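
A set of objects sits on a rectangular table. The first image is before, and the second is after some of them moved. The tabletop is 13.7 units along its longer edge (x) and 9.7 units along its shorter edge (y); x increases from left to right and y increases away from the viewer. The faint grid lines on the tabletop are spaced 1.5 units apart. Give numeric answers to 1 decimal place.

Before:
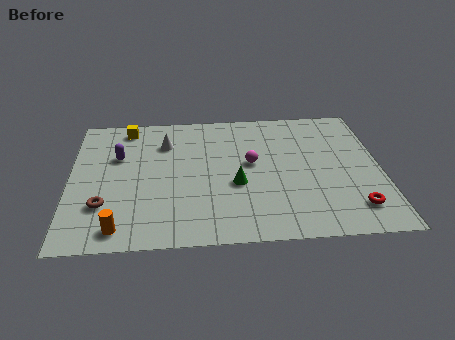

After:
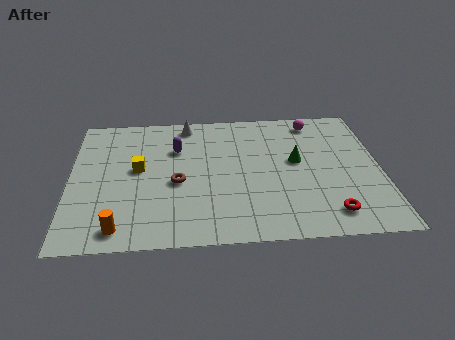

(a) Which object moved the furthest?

the magenta sphere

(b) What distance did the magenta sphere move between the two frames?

4.2

From (8.0, 5.4) to (10.9, 8.4), the magenta sphere covered √(2.9² + 3.0²) ≈ 4.2 units.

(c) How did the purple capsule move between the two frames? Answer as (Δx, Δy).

(2.6, 0.4)

From the two frames, the purple capsule sits at roughly (2.1, 6.3) before and (4.7, 6.7) after.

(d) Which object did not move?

the orange cylinder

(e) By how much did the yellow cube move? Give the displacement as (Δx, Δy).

(0.5, -3.2)

The yellow cube was at about (2.5, 8.5) and moved to about (3.0, 5.3).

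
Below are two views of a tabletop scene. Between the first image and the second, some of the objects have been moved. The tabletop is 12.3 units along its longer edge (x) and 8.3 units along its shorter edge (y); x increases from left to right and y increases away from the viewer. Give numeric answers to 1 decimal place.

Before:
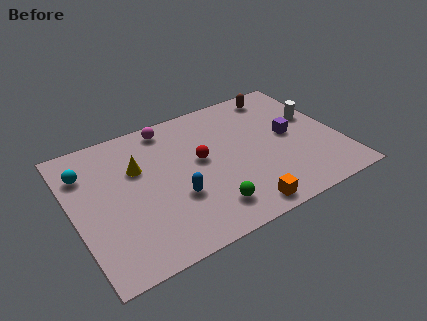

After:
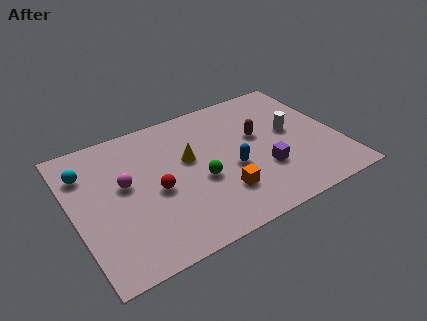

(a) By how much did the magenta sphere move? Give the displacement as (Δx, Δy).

(-2.4, -2.6)

The magenta sphere started near (4.8, 7.3) and ended near (2.4, 4.7).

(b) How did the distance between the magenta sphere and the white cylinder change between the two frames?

+0.8

Before: roughly 7.0 units apart; after: 7.8. That's 0.8 units further apart.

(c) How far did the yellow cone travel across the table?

2.4

From (3.1, 5.4) to (5.4, 4.9), the yellow cone covered √(2.3² + 0.5²) ≈ 2.4 units.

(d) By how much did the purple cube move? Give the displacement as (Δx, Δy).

(-1.5, -1.6)

The purple cube was at about (10.1, 4.3) and moved to about (8.6, 2.7).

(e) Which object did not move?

the cyan sphere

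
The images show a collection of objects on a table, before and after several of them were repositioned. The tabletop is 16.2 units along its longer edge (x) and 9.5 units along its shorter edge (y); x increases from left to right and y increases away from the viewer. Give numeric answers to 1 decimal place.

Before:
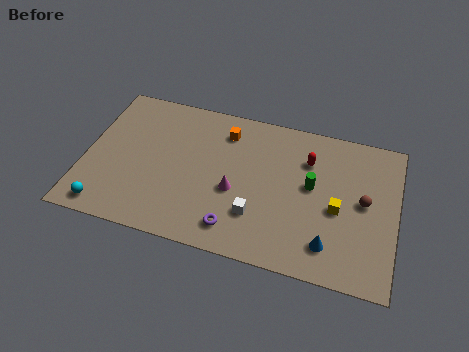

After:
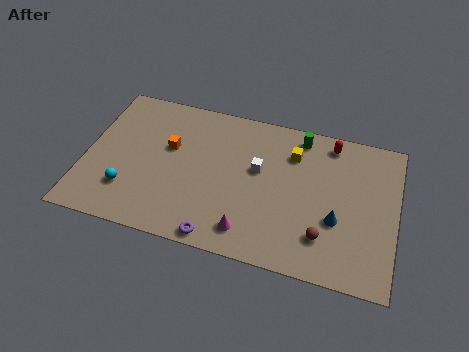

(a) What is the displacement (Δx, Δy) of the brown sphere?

(-1.9, -2.7)

The brown sphere started near (14.5, 5.0) and ended near (12.6, 2.3).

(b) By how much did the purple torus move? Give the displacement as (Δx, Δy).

(-0.8, -0.8)

From the two frames, the purple torus sits at roughly (8.1, 1.6) before and (7.3, 0.8) after.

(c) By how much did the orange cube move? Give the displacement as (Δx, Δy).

(-2.8, -1.8)

The orange cube started near (7.1, 7.6) and ended near (4.3, 5.8).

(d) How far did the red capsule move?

1.8

The red capsule was near (11.5, 6.9) before and (12.6, 8.3) after, so it travelled √(1.1² + 1.4²) ≈ 1.8 units.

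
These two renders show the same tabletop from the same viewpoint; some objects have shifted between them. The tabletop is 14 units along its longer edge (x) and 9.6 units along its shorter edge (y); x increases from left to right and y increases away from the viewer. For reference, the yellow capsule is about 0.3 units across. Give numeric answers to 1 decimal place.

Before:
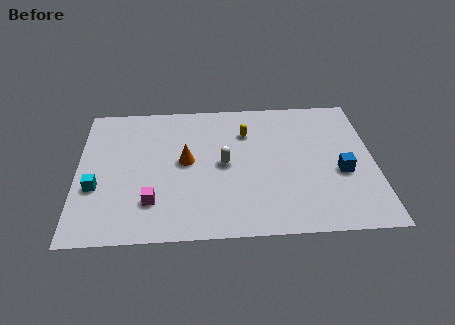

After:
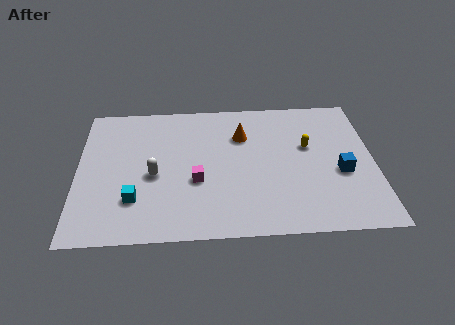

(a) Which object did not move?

the blue cube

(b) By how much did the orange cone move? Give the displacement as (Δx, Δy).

(2.7, 1.7)

From the two frames, the orange cone sits at roughly (5.1, 5.1) before and (7.8, 6.8) after.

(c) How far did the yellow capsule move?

3.1

The yellow capsule moved from about (8.0, 7.0) to (10.9, 5.8), a distance of √(2.9² + 1.2²) ≈ 3.1.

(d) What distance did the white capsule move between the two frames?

3.4

The white capsule moved from about (6.9, 4.8) to (3.6, 4.2), a distance of √(3.3² + 0.6²) ≈ 3.4.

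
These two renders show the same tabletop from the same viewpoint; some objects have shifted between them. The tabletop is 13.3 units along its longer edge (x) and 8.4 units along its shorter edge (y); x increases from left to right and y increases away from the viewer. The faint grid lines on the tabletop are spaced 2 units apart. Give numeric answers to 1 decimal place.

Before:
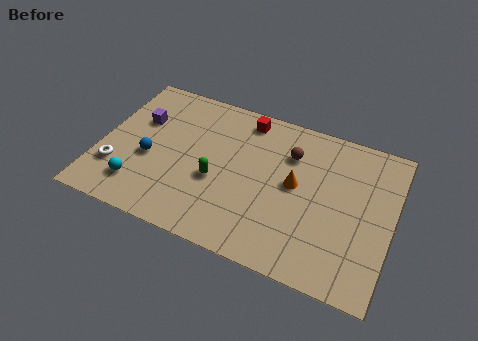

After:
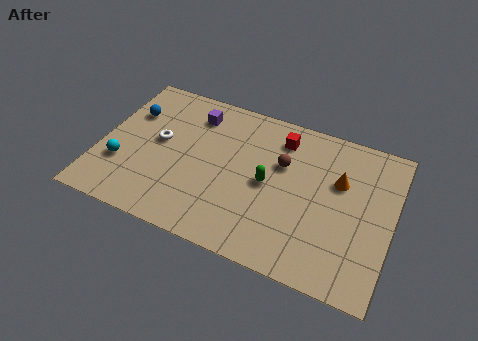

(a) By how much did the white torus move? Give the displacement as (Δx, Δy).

(1.7, 2.2)

The white torus was at about (0.9, 2.4) and moved to about (2.6, 4.6).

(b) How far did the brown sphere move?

0.8

The brown sphere moved from about (8.5, 6.1) to (8.2, 5.4), a distance of √(0.3² + 0.7²) ≈ 0.8.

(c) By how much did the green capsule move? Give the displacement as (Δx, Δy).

(2.3, 0.7)

From the two frames, the green capsule sits at roughly (5.4, 3.4) before and (7.7, 4.1) after.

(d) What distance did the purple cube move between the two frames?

2.7

The purple cube moved from about (1.6, 5.5) to (4.0, 6.7), a distance of √(2.4² + 1.2²) ≈ 2.7.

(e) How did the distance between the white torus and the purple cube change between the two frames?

-0.7

Before: roughly 3.2 units apart; after: 2.5. That's 0.7 units closer together.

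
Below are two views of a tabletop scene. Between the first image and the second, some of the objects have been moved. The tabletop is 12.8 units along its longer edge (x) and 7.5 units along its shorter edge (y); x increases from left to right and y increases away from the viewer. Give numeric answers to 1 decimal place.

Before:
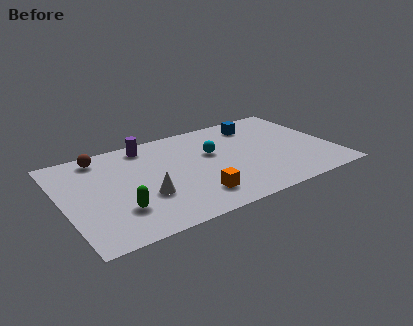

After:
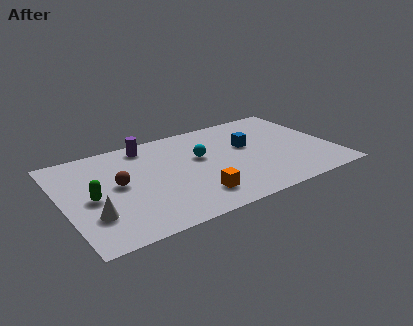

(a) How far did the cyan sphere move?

0.6

The cyan sphere moved from about (7.2, 4.6) to (6.6, 4.5), a distance of √(0.6² + 0.1²) ≈ 0.6.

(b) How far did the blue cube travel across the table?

1.7

The blue cube moved from about (9.6, 6.1) to (8.9, 4.5), a distance of √(0.7² + 1.6²) ≈ 1.7.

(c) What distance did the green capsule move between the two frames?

1.8

The green capsule was near (2.4, 2.1) before and (1.3, 3.5) after, so it travelled √(1.1² + 1.4²) ≈ 1.8 units.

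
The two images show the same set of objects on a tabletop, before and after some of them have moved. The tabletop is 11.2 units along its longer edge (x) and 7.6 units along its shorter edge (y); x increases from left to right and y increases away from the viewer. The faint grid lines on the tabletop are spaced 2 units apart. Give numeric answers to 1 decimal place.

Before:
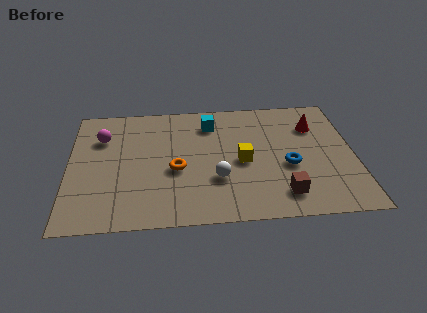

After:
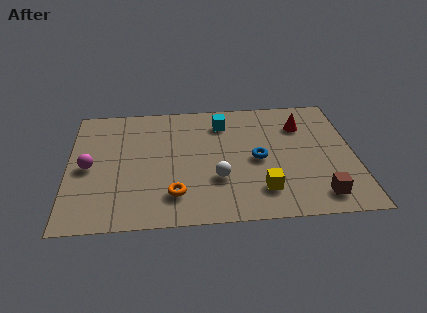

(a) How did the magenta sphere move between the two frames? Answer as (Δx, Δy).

(-0.5, -1.8)

The magenta sphere started near (1.3, 5.4) and ended near (0.8, 3.6).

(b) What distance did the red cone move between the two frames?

0.5

The red cone was near (9.7, 5.5) before and (9.2, 5.6) after, so it travelled √(0.5² + 0.1²) ≈ 0.5 units.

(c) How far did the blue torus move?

1.3

From (8.6, 3.1) to (7.4, 3.6), the blue torus covered √(1.2² + 0.5²) ≈ 1.3 units.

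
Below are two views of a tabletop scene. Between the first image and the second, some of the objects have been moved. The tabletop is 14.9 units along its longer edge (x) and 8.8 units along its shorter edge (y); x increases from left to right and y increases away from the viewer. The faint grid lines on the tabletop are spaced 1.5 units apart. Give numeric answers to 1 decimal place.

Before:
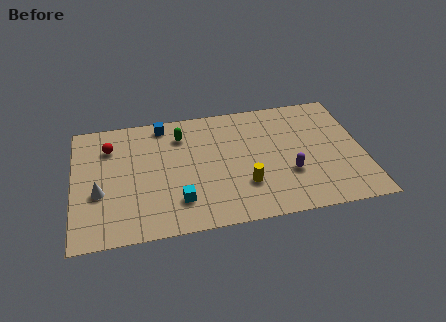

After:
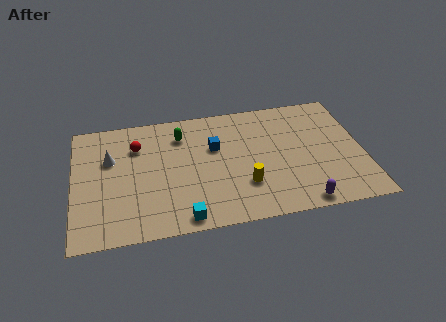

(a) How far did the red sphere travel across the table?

1.4

The red sphere moved from about (1.9, 6.6) to (3.3, 6.4), a distance of √(1.4² + 0.2²) ≈ 1.4.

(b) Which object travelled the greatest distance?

the blue cube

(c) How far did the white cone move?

2.4

The white cone moved from about (1.3, 3.4) to (1.9, 5.7), a distance of √(0.6² + 2.3²) ≈ 2.4.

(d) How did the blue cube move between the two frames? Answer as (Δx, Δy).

(2.6, -2.2)

From the two frames, the blue cube sits at roughly (4.7, 7.8) before and (7.3, 5.6) after.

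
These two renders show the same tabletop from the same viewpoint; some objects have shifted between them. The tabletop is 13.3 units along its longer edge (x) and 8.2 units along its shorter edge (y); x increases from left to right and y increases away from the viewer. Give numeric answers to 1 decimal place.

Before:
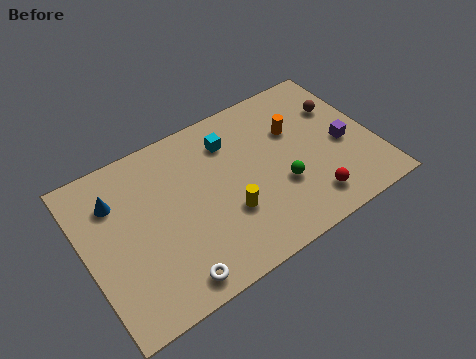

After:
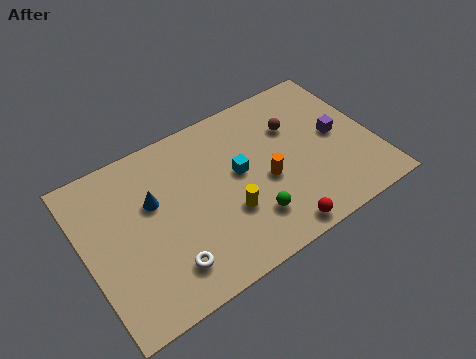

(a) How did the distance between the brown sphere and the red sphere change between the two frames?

+0.4

They were about 4.7 units apart before and 5.1 after — 0.4 units further apart.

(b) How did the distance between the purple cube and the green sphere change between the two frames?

+1.8

The distance was about 3.2 in the first image and 5.0 in the second, so they moved 1.8 units further apart.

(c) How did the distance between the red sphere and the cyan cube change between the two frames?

-1.7

They were about 5.6 units apart before and 3.9 after — 1.7 units closer together.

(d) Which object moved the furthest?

the orange cylinder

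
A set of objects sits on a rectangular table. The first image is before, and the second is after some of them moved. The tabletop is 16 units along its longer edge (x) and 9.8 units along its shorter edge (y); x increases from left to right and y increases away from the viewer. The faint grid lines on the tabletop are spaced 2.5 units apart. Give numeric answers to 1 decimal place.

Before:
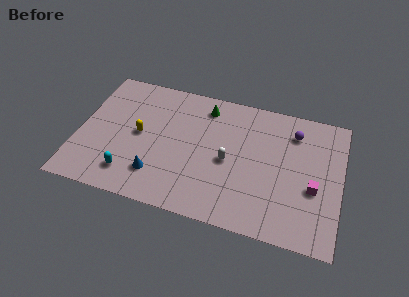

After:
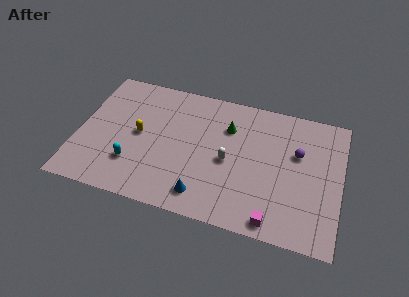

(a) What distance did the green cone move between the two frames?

1.9

The green cone was near (7.5, 8.2) before and (9.0, 7.0) after, so it travelled √(1.5² + 1.2²) ≈ 1.9 units.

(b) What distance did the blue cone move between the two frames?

3.0

The blue cone moved from about (5.0, 2.3) to (7.9, 1.6), a distance of √(2.9² + 0.7²) ≈ 3.0.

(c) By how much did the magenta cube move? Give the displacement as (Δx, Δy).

(-2.2, -2.9)

The magenta cube started near (14.4, 3.9) and ended near (12.2, 1.0).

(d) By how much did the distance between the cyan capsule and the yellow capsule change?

-0.8

They were about 3.1 units apart before and 2.3 after — 0.8 units closer together.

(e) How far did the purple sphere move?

1.5

The purple sphere was near (13.0, 7.7) before and (13.3, 6.2) after, so it travelled √(0.3² + 1.5²) ≈ 1.5 units.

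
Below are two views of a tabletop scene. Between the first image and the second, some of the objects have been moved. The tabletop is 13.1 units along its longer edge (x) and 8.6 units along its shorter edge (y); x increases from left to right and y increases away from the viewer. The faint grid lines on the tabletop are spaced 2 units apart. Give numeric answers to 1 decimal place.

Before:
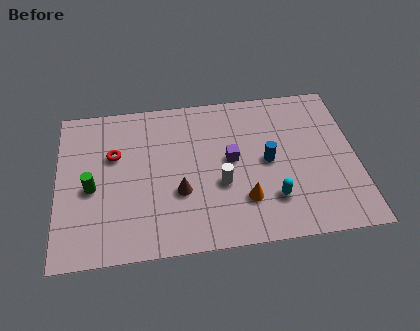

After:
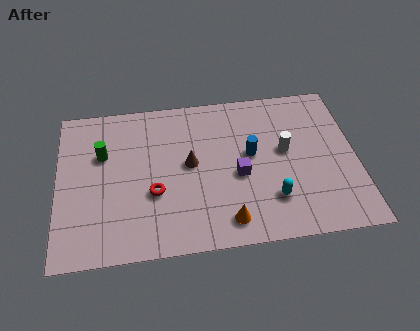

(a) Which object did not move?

the cyan capsule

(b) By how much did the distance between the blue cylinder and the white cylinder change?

-0.8

The distance was about 2.3 in the first image and 1.5 in the second, so they moved 0.8 units closer together.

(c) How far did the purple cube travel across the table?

0.9

The purple cube was near (7.6, 4.6) before and (7.9, 3.7) after, so it travelled √(0.3² + 0.9²) ≈ 0.9 units.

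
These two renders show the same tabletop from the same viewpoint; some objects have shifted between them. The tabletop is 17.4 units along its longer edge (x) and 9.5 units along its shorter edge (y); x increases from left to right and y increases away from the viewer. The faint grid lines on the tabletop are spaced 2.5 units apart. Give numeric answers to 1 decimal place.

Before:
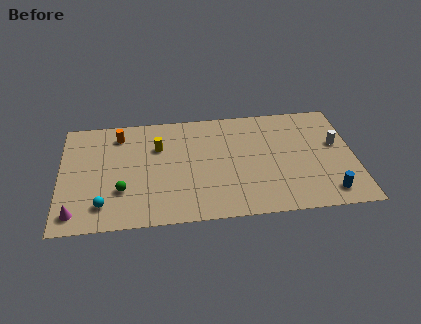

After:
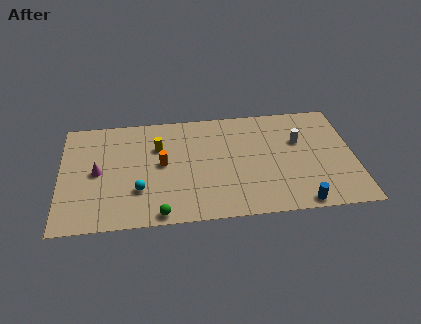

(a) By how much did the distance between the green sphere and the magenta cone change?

+2.2

The distance was about 3.1 in the first image and 5.3 in the second, so they moved 2.2 units further apart.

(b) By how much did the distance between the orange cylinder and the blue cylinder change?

-4.7

The distance was about 13.7 in the first image and 9.0 in the second, so they moved 4.7 units closer together.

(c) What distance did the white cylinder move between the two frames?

2.3

The white cylinder was near (16.4, 5.6) before and (14.2, 6.1) after, so it travelled √(2.2² + 0.5²) ≈ 2.3 units.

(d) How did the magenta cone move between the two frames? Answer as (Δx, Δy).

(1.3, 3.3)

From the two frames, the magenta cone sits at roughly (0.9, 1.4) before and (2.2, 4.7) after.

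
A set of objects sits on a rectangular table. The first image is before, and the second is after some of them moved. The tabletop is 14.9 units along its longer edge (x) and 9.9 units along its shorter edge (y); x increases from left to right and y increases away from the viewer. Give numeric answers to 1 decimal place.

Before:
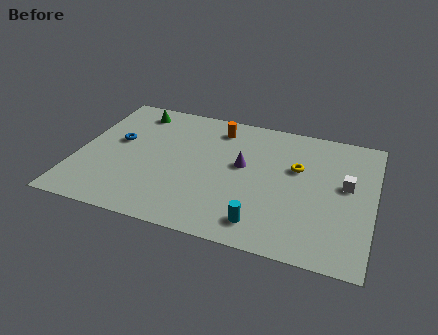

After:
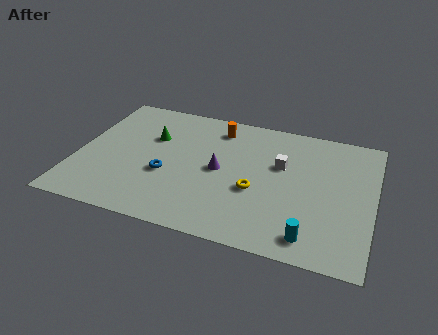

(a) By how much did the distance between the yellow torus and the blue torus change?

-4.6

They were about 9.1 units apart before and 4.5 after — 4.6 units closer together.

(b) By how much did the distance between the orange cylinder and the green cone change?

-0.7

They were about 4.3 units apart before and 3.6 after — 0.7 units closer together.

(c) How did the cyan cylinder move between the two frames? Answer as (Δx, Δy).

(2.4, -0.2)

The cyan cylinder started near (9.6, 1.6) and ended near (12.0, 1.4).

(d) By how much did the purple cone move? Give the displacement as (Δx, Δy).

(-1.1, -0.7)

From the two frames, the purple cone sits at roughly (8.3, 5.6) before and (7.2, 4.9) after.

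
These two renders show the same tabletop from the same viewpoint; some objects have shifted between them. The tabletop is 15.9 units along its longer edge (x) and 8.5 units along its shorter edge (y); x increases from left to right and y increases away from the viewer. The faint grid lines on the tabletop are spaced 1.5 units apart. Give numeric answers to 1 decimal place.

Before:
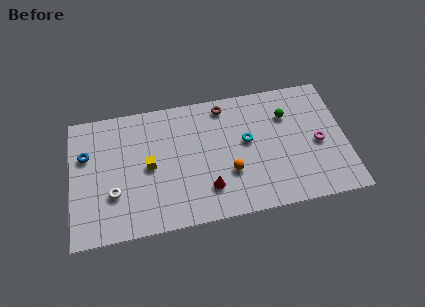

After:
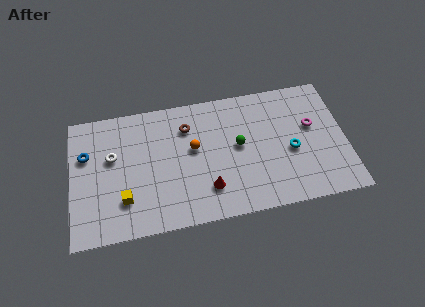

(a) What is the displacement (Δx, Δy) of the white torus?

(0.0, 2.4)

The white torus started near (2.4, 2.8) and ended near (2.4, 5.2).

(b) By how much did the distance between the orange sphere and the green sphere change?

-2.1

Before: roughly 4.7 units apart; after: 2.6. That's 2.1 units closer together.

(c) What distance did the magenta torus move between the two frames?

1.2

The magenta torus was near (14.3, 3.9) before and (14.0, 5.1) after, so it travelled √(0.3² + 1.2²) ≈ 1.2 units.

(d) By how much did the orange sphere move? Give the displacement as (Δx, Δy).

(-2.0, 2.0)

From the two frames, the orange sphere sits at roughly (9.1, 2.9) before and (7.1, 4.9) after.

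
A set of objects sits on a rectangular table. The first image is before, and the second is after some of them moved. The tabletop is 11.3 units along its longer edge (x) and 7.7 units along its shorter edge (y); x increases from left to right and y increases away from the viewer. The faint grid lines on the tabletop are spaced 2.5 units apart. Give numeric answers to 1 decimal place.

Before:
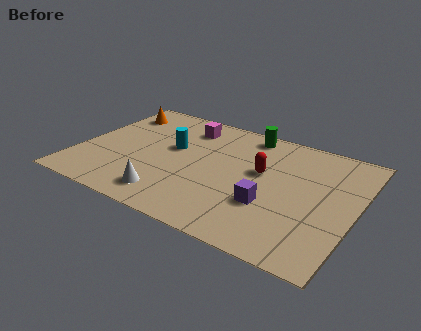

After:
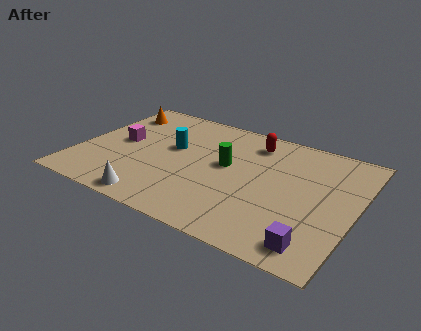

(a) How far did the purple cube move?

2.5

From (8.0, 2.6) to (10.0, 1.1), the purple cube covered √(2.0² + 1.5²) ≈ 2.5 units.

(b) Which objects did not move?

the orange cone and the cyan cylinder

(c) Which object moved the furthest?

the magenta cube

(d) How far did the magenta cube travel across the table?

3.3

The magenta cube moved from about (4.0, 6.2) to (1.6, 4.0), a distance of √(2.4² + 2.2²) ≈ 3.3.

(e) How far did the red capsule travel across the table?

1.9

From (7.4, 4.5) to (6.8, 6.3), the red capsule covered √(0.6² + 1.8²) ≈ 1.9 units.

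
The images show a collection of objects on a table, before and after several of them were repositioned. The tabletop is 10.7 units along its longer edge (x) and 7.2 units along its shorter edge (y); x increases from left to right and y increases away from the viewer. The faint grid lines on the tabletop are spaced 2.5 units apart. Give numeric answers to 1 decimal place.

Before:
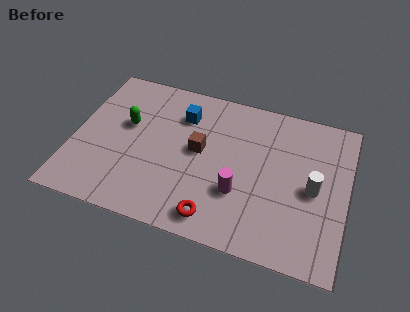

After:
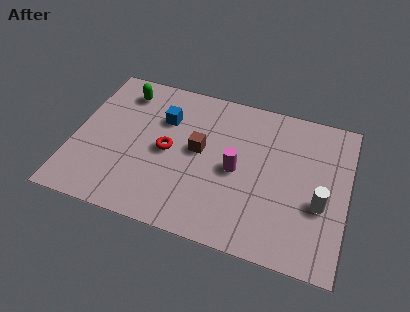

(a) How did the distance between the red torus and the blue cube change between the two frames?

-3.2

Before: roughly 4.7 units apart; after: 1.5. That's 3.2 units closer together.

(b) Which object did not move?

the brown cube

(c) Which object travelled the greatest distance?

the red torus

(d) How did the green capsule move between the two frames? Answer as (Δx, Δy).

(-0.3, 1.6)

The green capsule started near (2.0, 4.3) and ended near (1.7, 5.9).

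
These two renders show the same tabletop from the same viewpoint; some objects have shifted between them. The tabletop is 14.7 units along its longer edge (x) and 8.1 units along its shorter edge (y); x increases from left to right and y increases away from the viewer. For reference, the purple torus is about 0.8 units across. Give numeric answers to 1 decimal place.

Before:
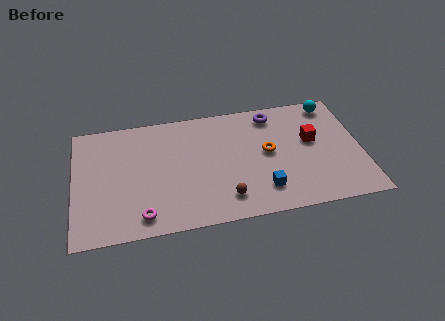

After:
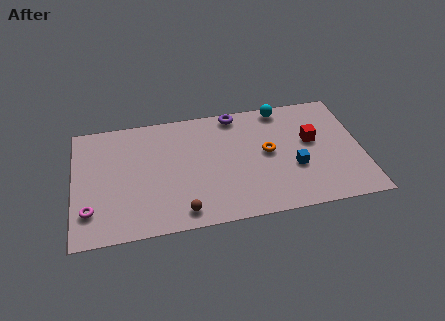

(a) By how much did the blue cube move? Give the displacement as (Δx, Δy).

(1.7, 1.2)

From the two frames, the blue cube sits at roughly (9.5, 1.8) before and (11.2, 3.0) after.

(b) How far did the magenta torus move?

2.7

From (3.4, 1.2) to (0.8, 2.0), the magenta torus covered √(2.6² + 0.8²) ≈ 2.7 units.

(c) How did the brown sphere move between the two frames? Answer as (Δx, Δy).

(-2.2, -0.5)

The brown sphere started near (7.6, 1.6) and ended near (5.4, 1.1).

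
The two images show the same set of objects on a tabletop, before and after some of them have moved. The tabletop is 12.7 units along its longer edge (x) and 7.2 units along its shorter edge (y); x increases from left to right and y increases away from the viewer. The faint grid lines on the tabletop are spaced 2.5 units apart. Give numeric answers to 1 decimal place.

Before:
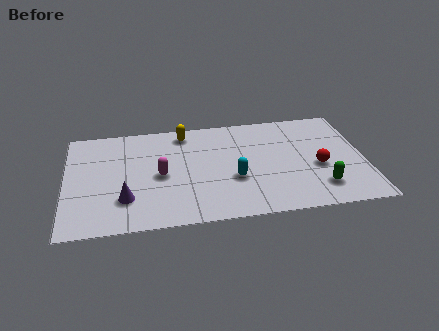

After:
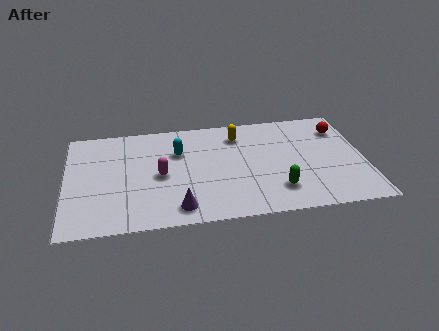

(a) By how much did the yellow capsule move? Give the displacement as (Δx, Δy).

(2.3, -0.5)

From the two frames, the yellow capsule sits at roughly (5.1, 6.2) before and (7.4, 5.7) after.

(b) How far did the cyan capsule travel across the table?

3.2

From (7.1, 2.7) to (4.8, 4.9), the cyan capsule covered √(2.3² + 2.2²) ≈ 3.2 units.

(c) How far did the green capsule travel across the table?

1.8

The green capsule moved from about (10.7, 1.6) to (8.9, 1.7), a distance of √(1.8² + 0.1²) ≈ 1.8.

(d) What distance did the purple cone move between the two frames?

2.4

The purple cone moved from about (2.5, 2.0) to (4.7, 1.1), a distance of √(2.2² + 0.9²) ≈ 2.4.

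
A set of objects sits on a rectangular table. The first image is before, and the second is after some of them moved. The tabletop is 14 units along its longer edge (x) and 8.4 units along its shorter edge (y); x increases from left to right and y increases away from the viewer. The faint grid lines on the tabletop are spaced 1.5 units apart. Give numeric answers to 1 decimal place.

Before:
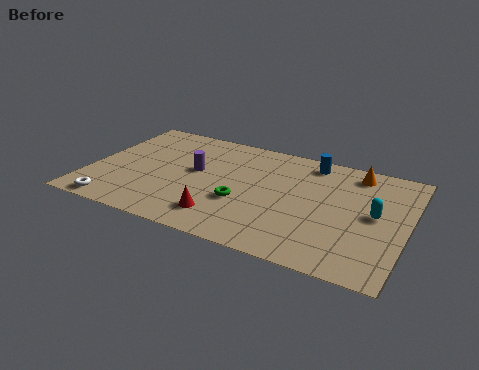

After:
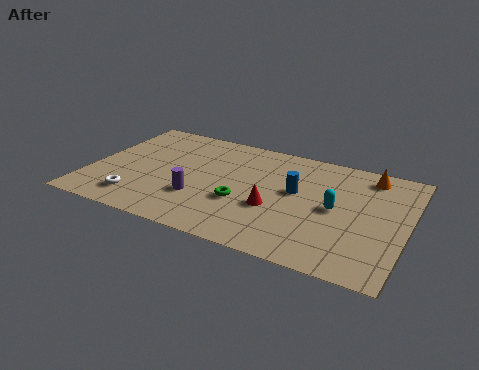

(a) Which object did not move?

the green torus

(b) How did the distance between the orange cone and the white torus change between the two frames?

-0.7

They were about 11.9 units apart before and 11.2 after — 0.7 units closer together.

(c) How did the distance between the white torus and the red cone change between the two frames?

+1.3

They were about 4.8 units apart before and 6.1 after — 1.3 units further apart.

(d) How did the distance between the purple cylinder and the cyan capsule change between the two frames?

-1.9

They were about 8.0 units apart before and 6.1 after — 1.9 units closer together.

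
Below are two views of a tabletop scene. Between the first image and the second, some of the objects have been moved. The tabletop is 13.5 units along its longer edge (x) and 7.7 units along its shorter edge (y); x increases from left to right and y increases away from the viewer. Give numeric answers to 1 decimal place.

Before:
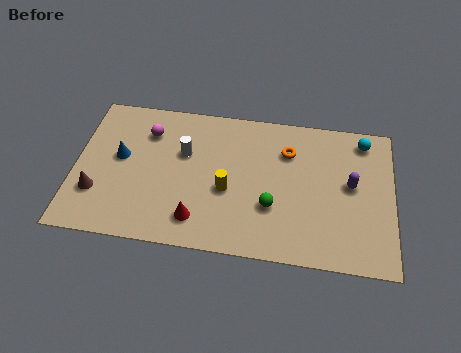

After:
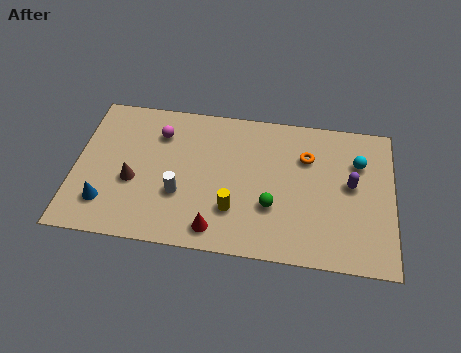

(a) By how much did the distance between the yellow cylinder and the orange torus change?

+0.9

They were about 3.5 units apart before and 4.4 after — 0.9 units further apart.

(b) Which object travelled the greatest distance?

the blue cone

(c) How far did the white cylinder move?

2.2

The white cylinder moved from about (4.6, 4.9) to (4.5, 2.7), a distance of √(0.1² + 2.2²) ≈ 2.2.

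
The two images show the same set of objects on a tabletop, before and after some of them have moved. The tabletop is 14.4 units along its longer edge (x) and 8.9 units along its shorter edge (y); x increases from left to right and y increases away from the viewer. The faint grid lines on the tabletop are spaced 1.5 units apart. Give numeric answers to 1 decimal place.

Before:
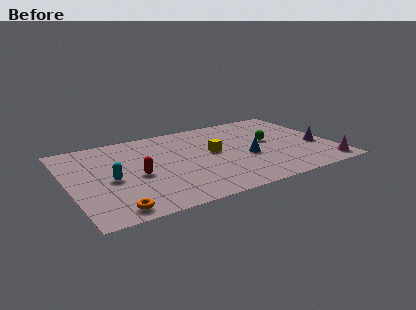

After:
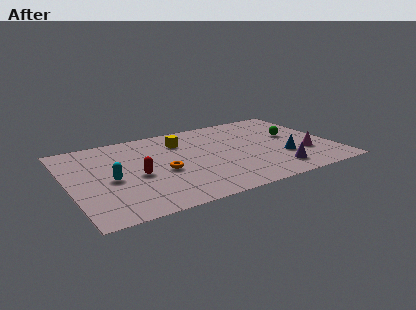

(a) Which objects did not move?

the cyan capsule and the red capsule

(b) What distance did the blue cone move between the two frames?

2.0

From (9.6, 3.6) to (11.5, 2.9), the blue cone covered √(1.9² + 0.7²) ≈ 2.0 units.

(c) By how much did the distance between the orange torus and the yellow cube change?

-3.8

They were about 7.0 units apart before and 3.2 after — 3.8 units closer together.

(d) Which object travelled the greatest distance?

the orange torus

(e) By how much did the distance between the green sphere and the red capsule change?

+1.3

The distance was about 7.6 in the first image and 8.9 in the second, so they moved 1.3 units further apart.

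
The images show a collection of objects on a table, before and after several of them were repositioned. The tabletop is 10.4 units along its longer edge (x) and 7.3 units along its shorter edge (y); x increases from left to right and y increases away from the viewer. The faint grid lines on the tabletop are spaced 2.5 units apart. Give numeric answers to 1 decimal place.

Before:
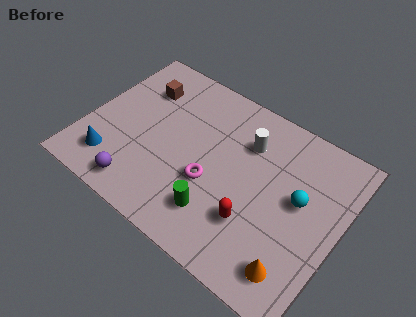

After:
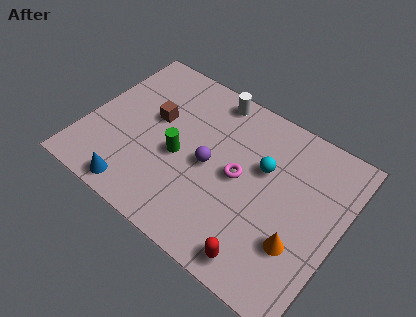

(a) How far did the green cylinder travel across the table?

2.4

The green cylinder moved from about (5.8, 1.7) to (3.9, 3.2), a distance of √(1.9² + 1.5²) ≈ 2.4.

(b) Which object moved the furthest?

the purple sphere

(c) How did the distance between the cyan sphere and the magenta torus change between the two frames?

-2.4

They were about 3.6 units apart before and 1.2 after — 2.4 units closer together.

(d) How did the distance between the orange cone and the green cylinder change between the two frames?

+1.9

They were about 3.3 units apart before and 5.2 after — 1.9 units further apart.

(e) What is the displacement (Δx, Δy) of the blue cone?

(1.2, -0.7)

The blue cone was at about (1.4, 1.5) and moved to about (2.6, 0.8).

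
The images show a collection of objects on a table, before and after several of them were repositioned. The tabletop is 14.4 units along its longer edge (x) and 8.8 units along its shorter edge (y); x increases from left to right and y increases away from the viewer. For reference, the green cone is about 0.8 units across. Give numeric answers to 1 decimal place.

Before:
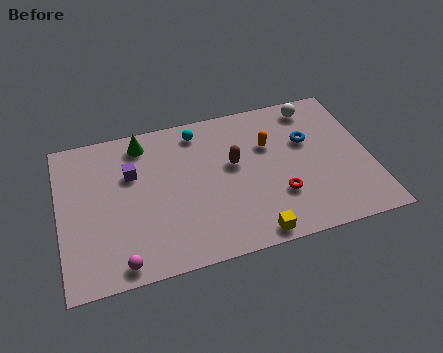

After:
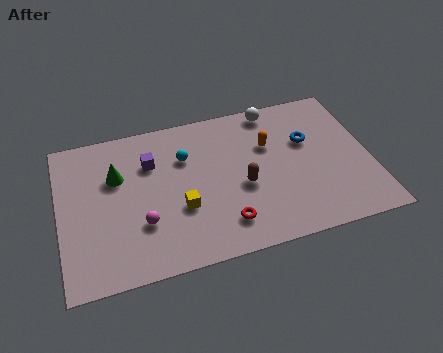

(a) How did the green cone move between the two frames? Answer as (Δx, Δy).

(-1.3, -1.7)

From the two frames, the green cone sits at roughly (4.0, 7.5) before and (2.7, 5.8) after.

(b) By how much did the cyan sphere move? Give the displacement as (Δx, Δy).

(-0.7, -1.4)

The cyan sphere started near (6.6, 7.5) and ended near (5.9, 6.1).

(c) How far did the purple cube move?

1.0

The purple cube moved from about (3.4, 5.8) to (4.3, 6.2), a distance of √(0.9² + 0.4²) ≈ 1.0.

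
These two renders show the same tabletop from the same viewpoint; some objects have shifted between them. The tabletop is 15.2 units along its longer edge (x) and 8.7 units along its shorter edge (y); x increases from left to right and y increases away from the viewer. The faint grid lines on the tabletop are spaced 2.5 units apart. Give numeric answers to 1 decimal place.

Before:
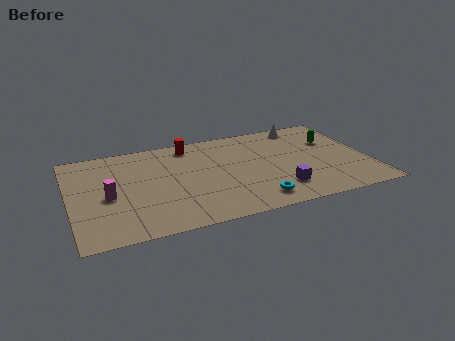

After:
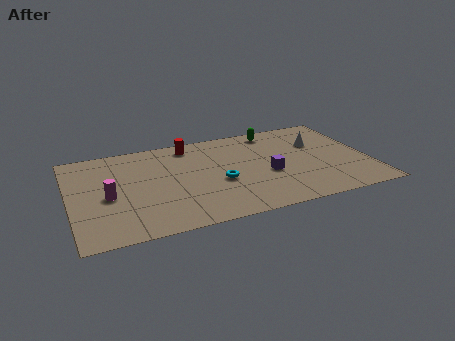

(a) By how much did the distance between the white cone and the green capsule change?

+0.5

The distance was about 2.3 in the first image and 2.8 in the second, so they moved 0.5 units further apart.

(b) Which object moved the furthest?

the green capsule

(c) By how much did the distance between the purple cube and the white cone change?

-2.4

Before: roughly 6.0 units apart; after: 3.6. That's 2.4 units closer together.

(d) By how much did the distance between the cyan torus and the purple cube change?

+1.1

The distance was about 1.4 in the first image and 2.5 in the second, so they moved 1.1 units further apart.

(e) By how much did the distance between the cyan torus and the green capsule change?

-1.2

The distance was about 6.3 in the first image and 5.1 in the second, so they moved 1.2 units closer together.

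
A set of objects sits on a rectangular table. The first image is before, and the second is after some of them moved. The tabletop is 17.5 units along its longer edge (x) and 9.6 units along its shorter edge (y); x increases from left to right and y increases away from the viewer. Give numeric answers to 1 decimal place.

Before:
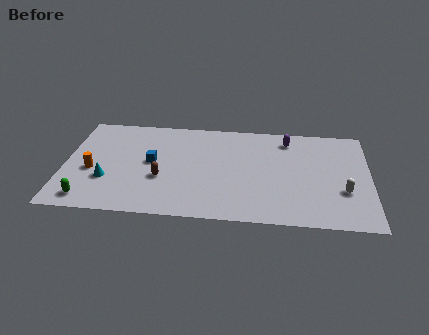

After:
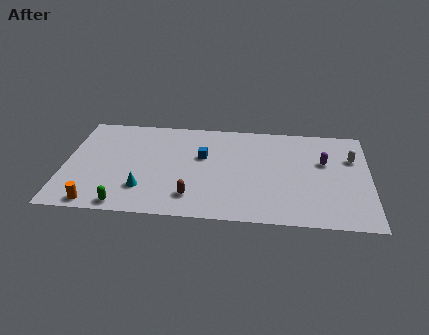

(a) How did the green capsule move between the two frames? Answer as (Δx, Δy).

(2.1, -0.4)

From the two frames, the green capsule sits at roughly (1.5, 1.3) before and (3.6, 0.9) after.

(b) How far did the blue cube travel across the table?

3.0

From (5.0, 5.1) to (7.9, 5.9), the blue cube covered √(2.9² + 0.8²) ≈ 3.0 units.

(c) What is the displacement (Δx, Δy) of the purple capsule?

(2.1, -2.0)

From the two frames, the purple capsule sits at roughly (12.8, 8.0) before and (14.9, 6.0) after.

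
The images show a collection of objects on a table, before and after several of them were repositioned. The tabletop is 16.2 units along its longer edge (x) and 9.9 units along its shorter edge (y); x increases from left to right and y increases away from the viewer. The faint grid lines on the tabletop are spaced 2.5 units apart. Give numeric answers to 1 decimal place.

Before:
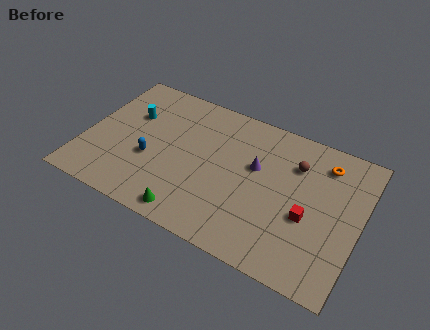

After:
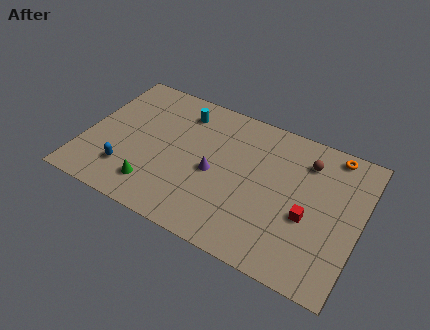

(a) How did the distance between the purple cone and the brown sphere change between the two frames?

+3.5

The distance was about 2.5 in the first image and 6.0 in the second, so they moved 3.5 units further apart.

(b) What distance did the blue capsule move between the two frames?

1.8

The blue capsule moved from about (4.0, 3.8) to (2.8, 2.4), a distance of √(1.2² + 1.4²) ≈ 1.8.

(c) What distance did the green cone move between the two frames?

2.5

From (6.8, 1.1) to (4.5, 2.0), the green cone covered √(2.3² + 0.9²) ≈ 2.5 units.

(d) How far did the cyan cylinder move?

3.3

The cyan cylinder was near (2.4, 6.5) before and (5.3, 8.0) after, so it travelled √(2.9² + 1.5²) ≈ 3.3 units.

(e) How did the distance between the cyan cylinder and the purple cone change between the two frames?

-3.4

Before: roughly 7.6 units apart; after: 4.2. That's 3.4 units closer together.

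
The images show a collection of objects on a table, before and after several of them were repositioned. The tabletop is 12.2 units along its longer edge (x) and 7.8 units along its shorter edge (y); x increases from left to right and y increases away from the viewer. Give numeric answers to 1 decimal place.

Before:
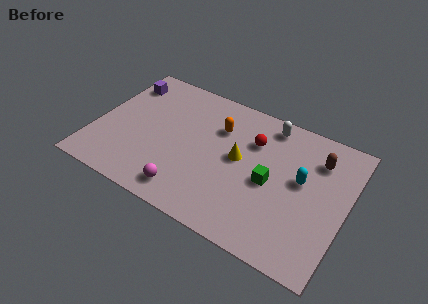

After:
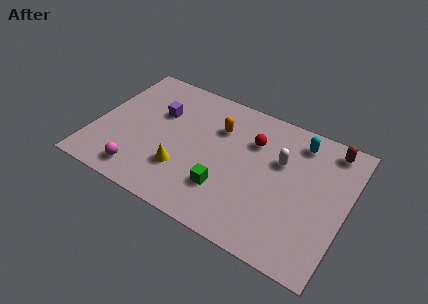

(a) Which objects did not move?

the red sphere and the orange capsule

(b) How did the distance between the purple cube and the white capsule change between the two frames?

-1.2

Before: roughly 7.2 units apart; after: 6.0. That's 1.2 units closer together.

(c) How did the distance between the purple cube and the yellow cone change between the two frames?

-3.2

Before: roughly 6.4 units apart; after: 3.2. That's 3.2 units closer together.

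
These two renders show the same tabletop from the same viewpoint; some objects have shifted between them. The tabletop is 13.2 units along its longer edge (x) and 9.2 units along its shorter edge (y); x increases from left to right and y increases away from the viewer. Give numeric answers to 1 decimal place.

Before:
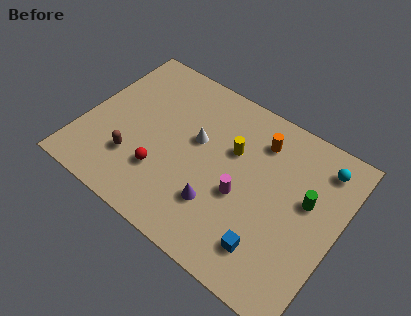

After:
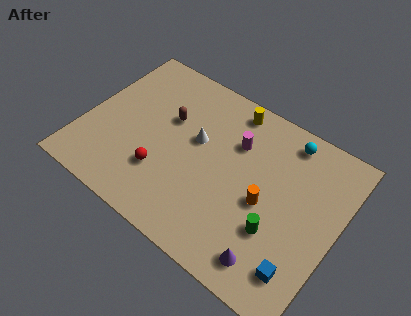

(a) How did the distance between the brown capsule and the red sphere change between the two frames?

+1.6

The distance was about 1.5 in the first image and 3.1 in the second, so they moved 1.6 units further apart.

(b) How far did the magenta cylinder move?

2.7

The magenta cylinder was near (8.4, 3.8) before and (7.6, 6.4) after, so it travelled √(0.8² + 2.6²) ≈ 2.7 units.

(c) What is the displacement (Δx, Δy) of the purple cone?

(3.1, -1.2)

The purple cone started near (7.4, 2.6) and ended near (10.5, 1.4).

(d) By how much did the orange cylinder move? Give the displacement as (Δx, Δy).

(0.9, -3.1)

The orange cylinder started near (8.7, 7.2) and ended near (9.6, 4.1).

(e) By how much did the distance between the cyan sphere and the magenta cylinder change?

-2.3

The distance was about 5.2 in the first image and 2.9 in the second, so they moved 2.3 units closer together.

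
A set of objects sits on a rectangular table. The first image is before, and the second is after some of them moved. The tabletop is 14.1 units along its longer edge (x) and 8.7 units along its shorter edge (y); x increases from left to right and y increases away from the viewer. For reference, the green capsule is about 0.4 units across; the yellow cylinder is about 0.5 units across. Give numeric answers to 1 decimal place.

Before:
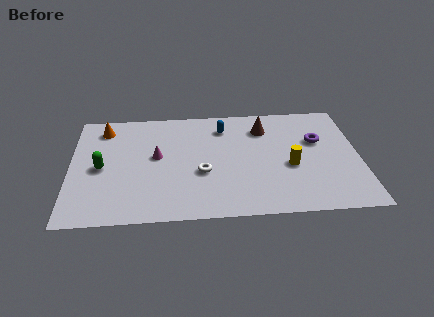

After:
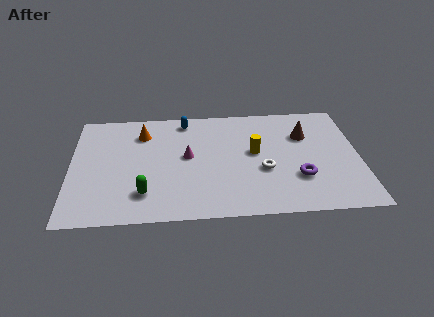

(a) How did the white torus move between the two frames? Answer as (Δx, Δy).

(3.0, 0.0)

From the two frames, the white torus sits at roughly (6.4, 3.4) before and (9.4, 3.4) after.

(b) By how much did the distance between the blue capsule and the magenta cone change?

-1.0

Before: roughly 3.9 units apart; after: 2.9. That's 1.0 units closer together.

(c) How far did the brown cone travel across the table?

2.1

The brown cone was near (9.5, 6.7) before and (11.5, 6.0) after, so it travelled √(2.0² + 0.7²) ≈ 2.1 units.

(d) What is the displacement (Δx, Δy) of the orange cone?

(1.9, -0.5)

The orange cone was at about (1.6, 7.2) and moved to about (3.5, 6.7).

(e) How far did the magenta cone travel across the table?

1.5

The magenta cone was near (4.2, 4.8) before and (5.7, 4.7) after, so it travelled √(1.5² + 0.1²) ≈ 1.5 units.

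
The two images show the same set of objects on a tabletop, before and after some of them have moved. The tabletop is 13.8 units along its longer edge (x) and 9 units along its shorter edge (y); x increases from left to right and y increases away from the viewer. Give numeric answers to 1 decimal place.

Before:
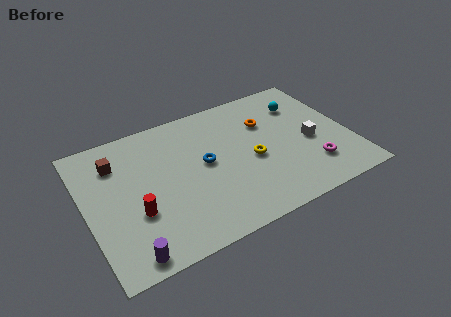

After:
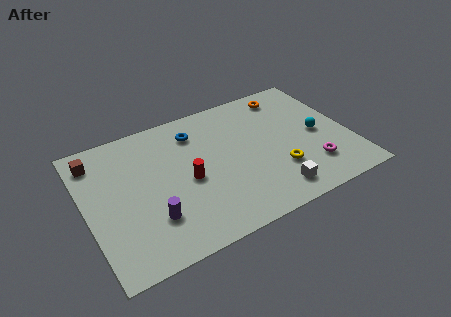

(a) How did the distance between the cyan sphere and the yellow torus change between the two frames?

-1.2

They were about 4.1 units apart before and 2.9 after — 1.2 units closer together.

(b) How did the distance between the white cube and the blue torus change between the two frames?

+1.0

They were about 5.6 units apart before and 6.6 after — 1.0 units further apart.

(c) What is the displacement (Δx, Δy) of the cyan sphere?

(0.5, -2.4)

The cyan sphere started near (11.7, 6.7) and ended near (12.2, 4.3).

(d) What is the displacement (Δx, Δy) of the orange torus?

(1.4, 1.5)

The orange torus was at about (9.7, 6.2) and moved to about (11.1, 7.7).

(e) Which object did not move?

the magenta torus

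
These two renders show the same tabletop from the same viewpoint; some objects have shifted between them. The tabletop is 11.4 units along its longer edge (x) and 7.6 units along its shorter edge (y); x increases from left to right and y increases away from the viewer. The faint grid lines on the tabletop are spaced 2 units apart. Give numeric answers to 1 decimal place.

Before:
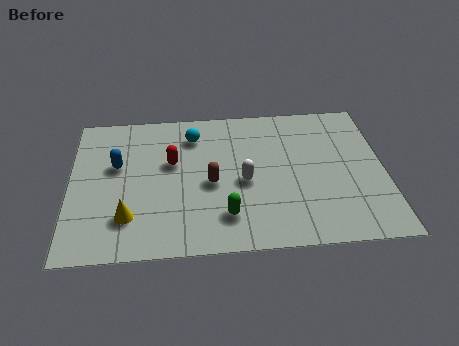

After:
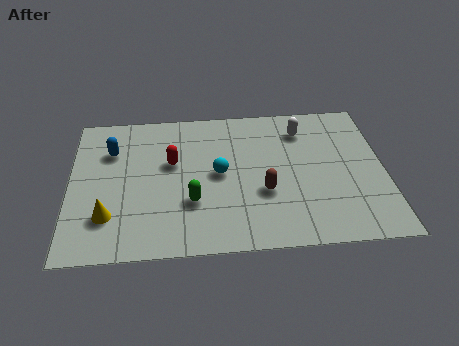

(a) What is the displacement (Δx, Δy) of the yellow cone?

(-0.7, 0.1)

The yellow cone was at about (2.1, 1.9) and moved to about (1.4, 2.0).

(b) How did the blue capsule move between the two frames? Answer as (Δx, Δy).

(-0.2, 0.8)

From the two frames, the blue capsule sits at roughly (1.7, 4.6) before and (1.5, 5.4) after.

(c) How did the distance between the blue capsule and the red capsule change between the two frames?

+0.3

The distance was about 2.0 in the first image and 2.3 in the second, so they moved 0.3 units further apart.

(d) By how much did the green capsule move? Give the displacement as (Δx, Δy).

(-1.2, 0.8)

The green capsule started near (5.6, 1.7) and ended near (4.4, 2.5).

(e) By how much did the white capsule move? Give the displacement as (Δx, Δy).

(2.2, 2.6)

The white capsule started near (6.3, 3.4) and ended near (8.5, 6.0).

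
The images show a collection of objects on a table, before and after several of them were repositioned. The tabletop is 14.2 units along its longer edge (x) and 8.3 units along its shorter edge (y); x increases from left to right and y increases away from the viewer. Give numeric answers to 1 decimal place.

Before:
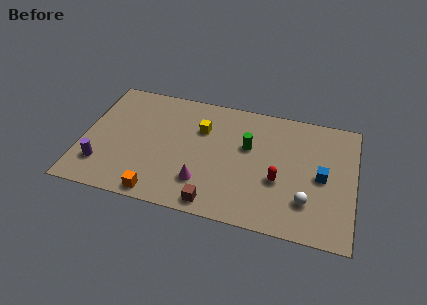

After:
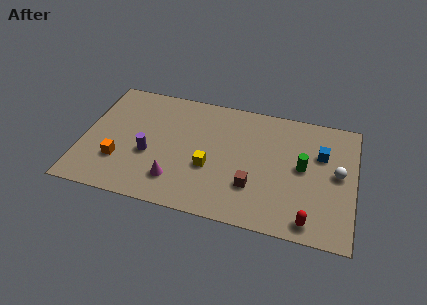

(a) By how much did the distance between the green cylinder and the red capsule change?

+0.9

They were about 2.5 units apart before and 3.4 after — 0.9 units further apart.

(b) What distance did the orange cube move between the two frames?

2.8

From (4.2, 0.8) to (2.0, 2.5), the orange cube covered √(2.2² + 1.7²) ≈ 2.8 units.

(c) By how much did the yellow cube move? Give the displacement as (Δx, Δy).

(0.6, -2.5)

The yellow cube started near (6.1, 5.7) and ended near (6.7, 3.2).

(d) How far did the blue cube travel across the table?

1.5

The blue cube was near (12.5, 4.0) before and (12.4, 5.5) after, so it travelled √(0.1² + 1.5²) ≈ 1.5 units.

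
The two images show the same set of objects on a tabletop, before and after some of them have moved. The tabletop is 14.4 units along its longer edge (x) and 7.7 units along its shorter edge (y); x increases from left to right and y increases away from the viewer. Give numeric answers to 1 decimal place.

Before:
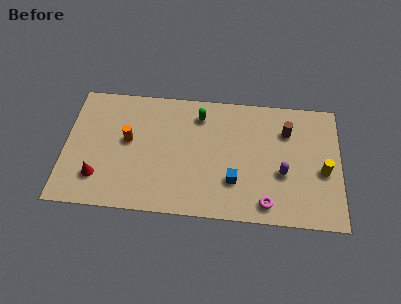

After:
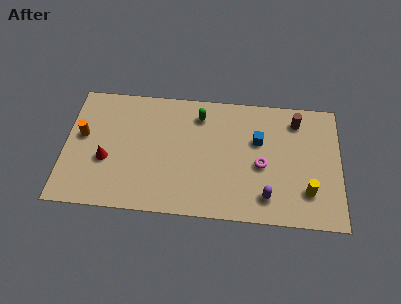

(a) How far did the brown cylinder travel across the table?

0.9

The brown cylinder was near (11.6, 5.6) before and (12.1, 6.3) after, so it travelled √(0.5² + 0.7²) ≈ 0.9 units.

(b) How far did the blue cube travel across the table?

2.9

From (8.9, 2.3) to (10.1, 4.9), the blue cube covered √(1.2² + 2.6²) ≈ 2.9 units.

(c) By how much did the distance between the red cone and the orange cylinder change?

-0.9

Before: roughly 2.8 units apart; after: 1.9. That's 0.9 units closer together.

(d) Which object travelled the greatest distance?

the blue cube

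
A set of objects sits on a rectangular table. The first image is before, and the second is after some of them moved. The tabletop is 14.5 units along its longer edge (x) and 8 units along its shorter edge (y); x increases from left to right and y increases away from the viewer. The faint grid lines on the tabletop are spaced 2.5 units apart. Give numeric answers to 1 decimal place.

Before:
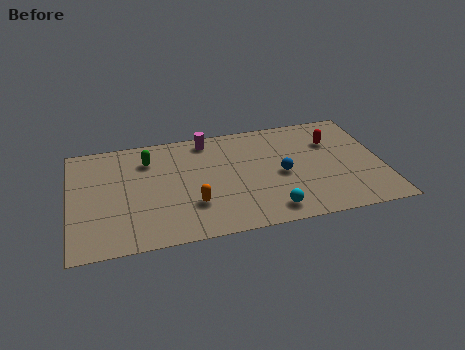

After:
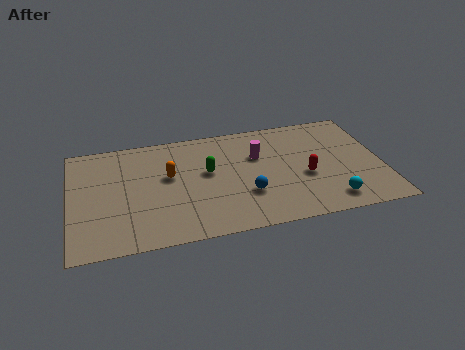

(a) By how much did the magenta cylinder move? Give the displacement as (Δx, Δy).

(2.3, -1.7)

From the two frames, the magenta cylinder sits at roughly (6.5, 7.0) before and (8.8, 5.3) after.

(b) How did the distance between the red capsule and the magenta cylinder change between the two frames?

-3.1

Before: roughly 6.0 units apart; after: 2.9. That's 3.1 units closer together.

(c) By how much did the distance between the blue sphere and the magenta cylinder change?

-1.9

The distance was about 4.7 in the first image and 2.8 in the second, so they moved 1.9 units closer together.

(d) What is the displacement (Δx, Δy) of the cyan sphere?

(2.8, 0.1)

The cyan sphere started near (9.1, 1.2) and ended near (11.9, 1.3).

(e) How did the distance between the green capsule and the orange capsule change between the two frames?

-2.4

The distance was about 4.2 in the first image and 1.8 in the second, so they moved 2.4 units closer together.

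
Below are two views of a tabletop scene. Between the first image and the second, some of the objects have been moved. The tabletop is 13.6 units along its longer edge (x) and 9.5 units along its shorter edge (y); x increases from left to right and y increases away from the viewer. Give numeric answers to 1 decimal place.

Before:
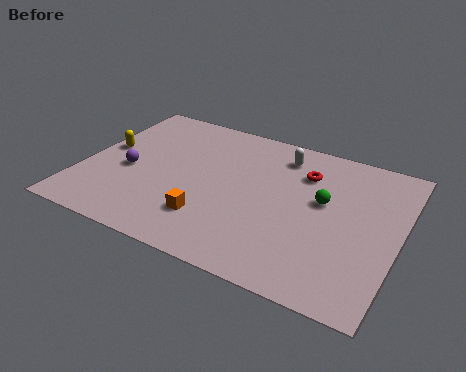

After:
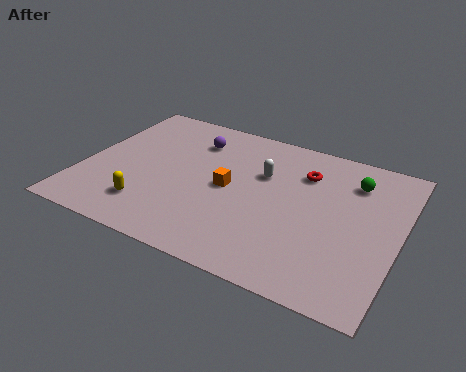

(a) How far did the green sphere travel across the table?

2.1

The green sphere was near (10.3, 5.5) before and (11.4, 7.3) after, so it travelled √(1.1² + 1.8²) ≈ 2.1 units.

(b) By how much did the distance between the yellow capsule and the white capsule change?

-1.8

They were about 7.8 units apart before and 6.0 after — 1.8 units closer together.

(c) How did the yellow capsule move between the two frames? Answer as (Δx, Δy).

(2.4, -3.1)

The yellow capsule started near (0.8, 5.2) and ended near (3.2, 2.1).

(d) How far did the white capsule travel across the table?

1.7

The white capsule was near (8.2, 7.8) before and (7.6, 6.2) after, so it travelled √(0.6² + 1.6²) ≈ 1.7 units.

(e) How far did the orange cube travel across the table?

2.4

The orange cube moved from about (5.8, 2.4) to (6.3, 4.7), a distance of √(0.5² + 2.3²) ≈ 2.4.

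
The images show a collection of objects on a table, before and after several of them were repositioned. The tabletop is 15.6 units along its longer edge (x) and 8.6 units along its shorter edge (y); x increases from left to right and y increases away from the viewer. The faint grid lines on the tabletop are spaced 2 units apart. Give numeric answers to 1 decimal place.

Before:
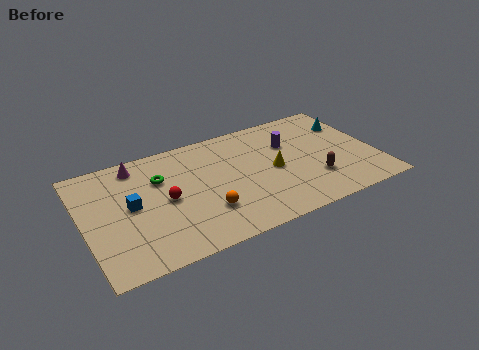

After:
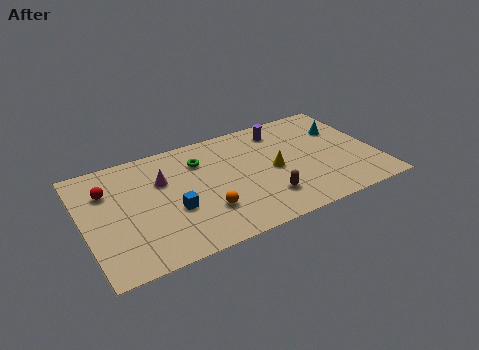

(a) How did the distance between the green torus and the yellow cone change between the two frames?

-1.8

Before: roughly 6.2 units apart; after: 4.4. That's 1.8 units closer together.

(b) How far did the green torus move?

2.3

The green torus was near (4.2, 5.9) before and (6.4, 6.4) after, so it travelled √(2.2² + 0.5²) ≈ 2.3 units.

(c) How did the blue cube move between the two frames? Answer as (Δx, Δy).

(2.1, -1.2)

From the two frames, the blue cube sits at roughly (2.5, 4.5) before and (4.6, 3.3) after.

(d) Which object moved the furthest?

the red sphere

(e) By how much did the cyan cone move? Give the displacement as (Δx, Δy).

(-0.5, -0.3)

The cyan cone was at about (14.6, 6.2) and moved to about (14.1, 5.9).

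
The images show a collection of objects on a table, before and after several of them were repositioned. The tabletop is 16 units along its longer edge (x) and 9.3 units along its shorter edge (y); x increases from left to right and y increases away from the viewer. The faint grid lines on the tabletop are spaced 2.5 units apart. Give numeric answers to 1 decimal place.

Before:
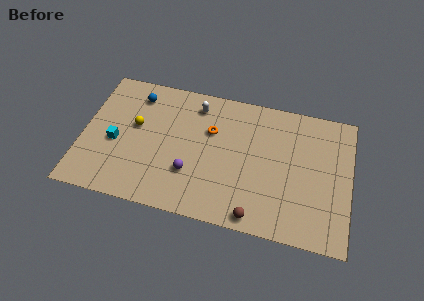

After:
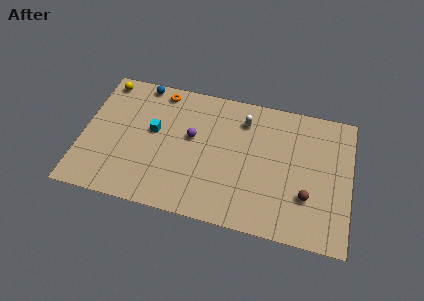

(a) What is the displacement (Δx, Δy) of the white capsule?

(2.9, -0.4)

The white capsule started near (6.6, 7.7) and ended near (9.5, 7.3).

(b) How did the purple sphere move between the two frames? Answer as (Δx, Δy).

(-0.1, 2.5)

The purple sphere was at about (6.6, 2.9) and moved to about (6.5, 5.4).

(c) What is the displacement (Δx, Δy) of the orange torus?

(-3.2, 2.1)

From the two frames, the orange torus sits at roughly (7.6, 6.1) before and (4.4, 8.2) after.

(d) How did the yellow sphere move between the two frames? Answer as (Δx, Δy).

(-2.1, 2.8)

From the two frames, the yellow sphere sits at roughly (3.1, 5.4) before and (1.0, 8.2) after.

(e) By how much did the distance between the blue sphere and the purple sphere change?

-1.4

Before: roughly 5.9 units apart; after: 4.5. That's 1.4 units closer together.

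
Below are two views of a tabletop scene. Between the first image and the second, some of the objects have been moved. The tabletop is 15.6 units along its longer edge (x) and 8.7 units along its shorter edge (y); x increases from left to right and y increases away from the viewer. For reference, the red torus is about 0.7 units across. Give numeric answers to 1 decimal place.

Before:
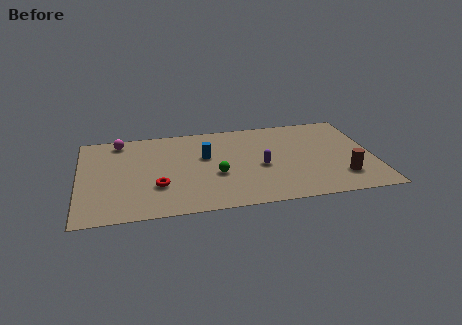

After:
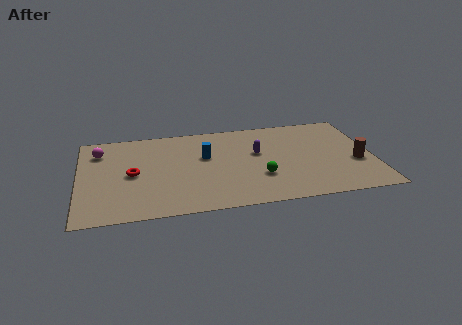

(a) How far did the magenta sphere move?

1.4

The magenta sphere was near (2.2, 7.6) before and (1.1, 6.7) after, so it travelled √(1.1² + 0.9²) ≈ 1.4 units.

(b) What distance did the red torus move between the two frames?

1.9

The red torus moved from about (4.1, 2.8) to (2.8, 4.2), a distance of √(1.3² + 1.4²) ≈ 1.9.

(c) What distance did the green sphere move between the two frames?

2.4

The green sphere moved from about (7.2, 3.4) to (9.5, 2.8), a distance of √(2.3² + 0.6²) ≈ 2.4.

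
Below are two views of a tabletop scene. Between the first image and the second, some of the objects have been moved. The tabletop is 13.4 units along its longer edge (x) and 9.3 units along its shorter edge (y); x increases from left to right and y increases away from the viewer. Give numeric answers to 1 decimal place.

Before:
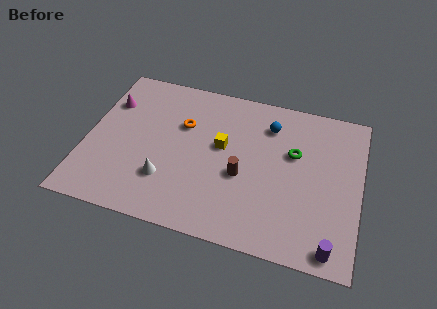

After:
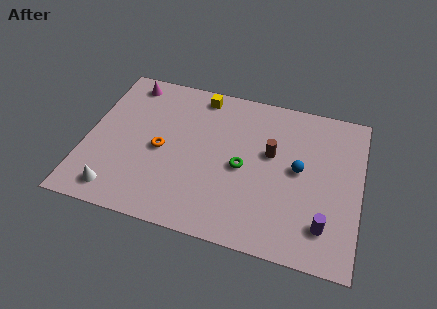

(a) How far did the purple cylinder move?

1.2

The purple cylinder was near (12.2, 0.9) before and (11.8, 2.0) after, so it travelled √(0.4² + 1.1²) ≈ 1.2 units.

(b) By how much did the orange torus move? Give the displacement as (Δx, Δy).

(-0.9, -1.8)

The orange torus was at about (4.6, 6.1) and moved to about (3.7, 4.3).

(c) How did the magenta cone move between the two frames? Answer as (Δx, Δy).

(0.8, 1.5)

From the two frames, the magenta cone sits at roughly (0.9, 6.6) before and (1.7, 8.1) after.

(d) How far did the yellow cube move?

3.2

The yellow cube moved from about (6.6, 5.3) to (5.3, 8.2), a distance of √(1.3² + 2.9²) ≈ 3.2.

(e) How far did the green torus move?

2.8

The green torus moved from about (10.1, 5.8) to (7.7, 4.3), a distance of √(2.4² + 1.5²) ≈ 2.8.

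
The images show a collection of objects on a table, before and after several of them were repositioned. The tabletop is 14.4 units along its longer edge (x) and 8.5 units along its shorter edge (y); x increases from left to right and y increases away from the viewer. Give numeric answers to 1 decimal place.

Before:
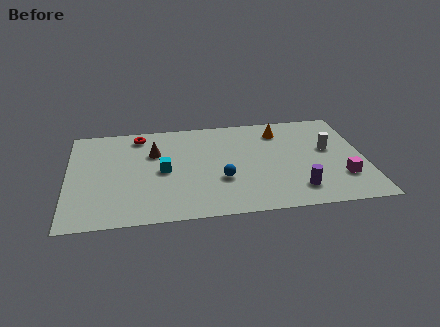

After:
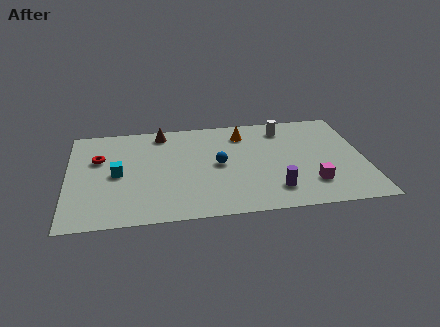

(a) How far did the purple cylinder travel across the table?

1.1

The purple cylinder moved from about (11.0, 1.7) to (9.9, 1.8), a distance of √(1.1² + 0.1²) ≈ 1.1.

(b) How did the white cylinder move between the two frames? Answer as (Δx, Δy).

(-2.1, 2.1)

The white cylinder started near (12.7, 4.9) and ended near (10.6, 7.0).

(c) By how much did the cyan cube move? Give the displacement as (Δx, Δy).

(-2.2, 0.0)

From the two frames, the cyan cube sits at roughly (4.6, 4.1) before and (2.4, 4.1) after.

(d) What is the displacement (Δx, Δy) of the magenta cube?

(-1.5, -0.3)

The magenta cube was at about (13.2, 2.4) and moved to about (11.7, 2.1).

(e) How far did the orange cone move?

1.8

The orange cone was near (10.4, 6.8) before and (8.6, 6.8) after, so it travelled √(1.8² + 0.0²) ≈ 1.8 units.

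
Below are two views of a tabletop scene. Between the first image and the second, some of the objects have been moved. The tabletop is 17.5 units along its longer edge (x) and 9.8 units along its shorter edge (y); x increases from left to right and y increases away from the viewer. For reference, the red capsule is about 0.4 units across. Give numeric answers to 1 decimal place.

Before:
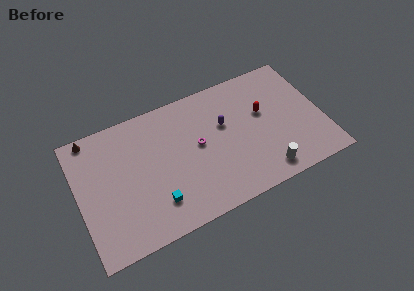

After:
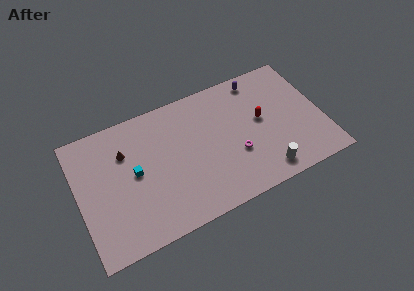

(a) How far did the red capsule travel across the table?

0.5

From (13.4, 5.9) to (13.2, 5.4), the red capsule covered √(0.2² + 0.5²) ≈ 0.5 units.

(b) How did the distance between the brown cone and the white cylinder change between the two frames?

-3.0

The distance was about 13.9 in the first image and 10.9 in the second, so they moved 3.0 units closer together.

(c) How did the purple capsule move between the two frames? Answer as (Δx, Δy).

(2.8, 2.5)

From the two frames, the purple capsule sits at roughly (10.6, 6.1) before and (13.4, 8.6) after.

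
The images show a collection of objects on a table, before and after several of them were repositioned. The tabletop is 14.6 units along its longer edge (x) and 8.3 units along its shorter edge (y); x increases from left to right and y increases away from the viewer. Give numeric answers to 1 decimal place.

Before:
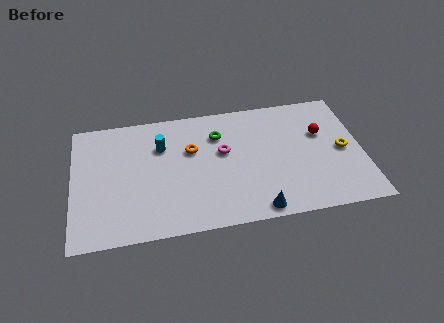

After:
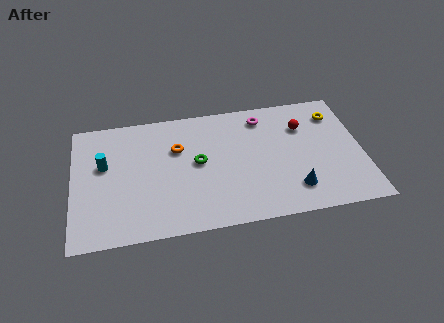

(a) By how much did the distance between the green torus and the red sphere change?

+0.3

The distance was about 5.3 in the first image and 5.6 in the second, so they moved 0.3 units further apart.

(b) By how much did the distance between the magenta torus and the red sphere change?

-2.8

Before: roughly 5.0 units apart; after: 2.2. That's 2.8 units closer together.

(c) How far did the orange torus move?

0.7

From (6.0, 5.3) to (5.3, 5.5), the orange torus covered √(0.7² + 0.2²) ≈ 0.7 units.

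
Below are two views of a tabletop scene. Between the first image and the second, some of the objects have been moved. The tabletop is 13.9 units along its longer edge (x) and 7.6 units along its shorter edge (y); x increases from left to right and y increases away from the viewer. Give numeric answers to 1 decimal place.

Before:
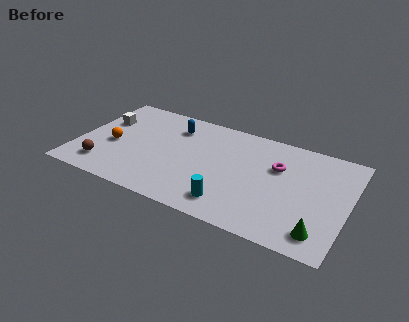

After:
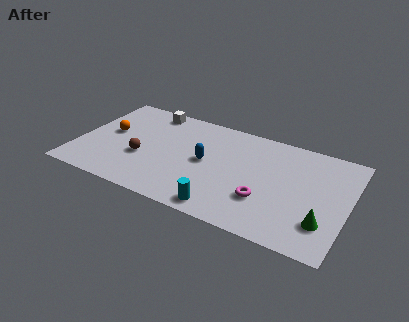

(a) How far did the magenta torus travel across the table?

2.6

The magenta torus moved from about (10.2, 5.0) to (9.8, 2.4), a distance of √(0.4² + 2.6²) ≈ 2.6.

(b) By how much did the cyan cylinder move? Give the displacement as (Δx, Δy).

(-0.3, -0.5)

From the two frames, the cyan cylinder sits at roughly (8.2, 1.4) before and (7.9, 0.9) after.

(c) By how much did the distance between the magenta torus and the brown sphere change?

-2.9

They were about 9.3 units apart before and 6.4 after — 2.9 units closer together.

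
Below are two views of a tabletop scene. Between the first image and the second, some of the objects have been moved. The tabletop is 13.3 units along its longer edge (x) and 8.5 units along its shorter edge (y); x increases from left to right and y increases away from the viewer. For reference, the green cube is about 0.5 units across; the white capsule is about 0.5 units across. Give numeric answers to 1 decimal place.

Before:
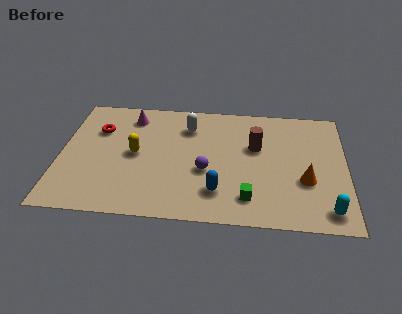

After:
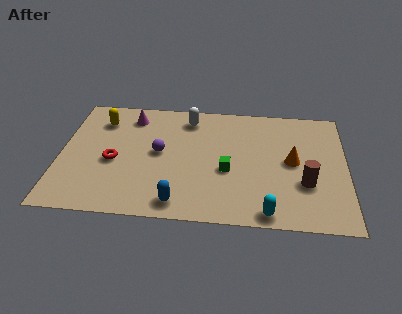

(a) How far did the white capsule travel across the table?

0.6

The white capsule moved from about (5.9, 6.5) to (5.9, 7.1), a distance of √(0.0² + 0.6²) ≈ 0.6.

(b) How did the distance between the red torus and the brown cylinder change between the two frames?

+1.5

The distance was about 7.4 in the first image and 8.9 in the second, so they moved 1.5 units further apart.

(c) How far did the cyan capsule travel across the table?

2.7

From (12.4, 1.2) to (9.7, 0.8), the cyan capsule covered √(2.7² + 0.4²) ≈ 2.7 units.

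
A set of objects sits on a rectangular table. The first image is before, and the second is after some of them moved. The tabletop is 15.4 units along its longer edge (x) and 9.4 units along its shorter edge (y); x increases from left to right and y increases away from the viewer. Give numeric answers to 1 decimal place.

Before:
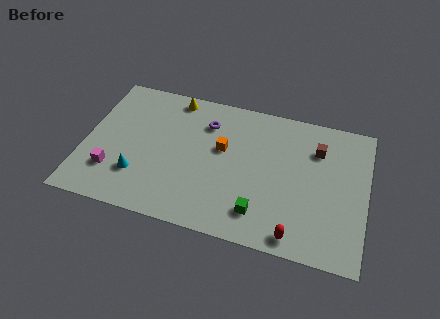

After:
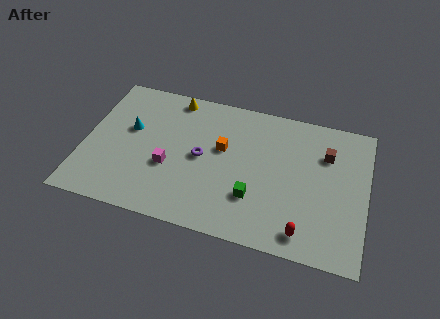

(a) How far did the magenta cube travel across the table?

3.2

The magenta cube was near (1.7, 2.5) before and (4.7, 3.6) after, so it travelled √(3.0² + 1.1²) ≈ 3.2 units.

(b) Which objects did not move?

the yellow cone and the orange cube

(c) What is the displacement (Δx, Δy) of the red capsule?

(0.4, 0.3)

The red capsule started near (11.8, 1.0) and ended near (12.2, 1.3).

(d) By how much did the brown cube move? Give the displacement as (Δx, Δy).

(0.5, -0.2)

The brown cube was at about (12.6, 6.9) and moved to about (13.1, 6.7).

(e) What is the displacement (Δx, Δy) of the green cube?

(-0.4, 0.9)

The green cube was at about (9.8, 1.9) and moved to about (9.4, 2.8).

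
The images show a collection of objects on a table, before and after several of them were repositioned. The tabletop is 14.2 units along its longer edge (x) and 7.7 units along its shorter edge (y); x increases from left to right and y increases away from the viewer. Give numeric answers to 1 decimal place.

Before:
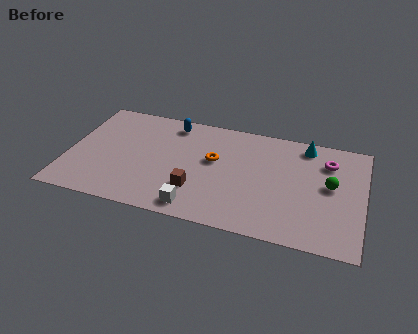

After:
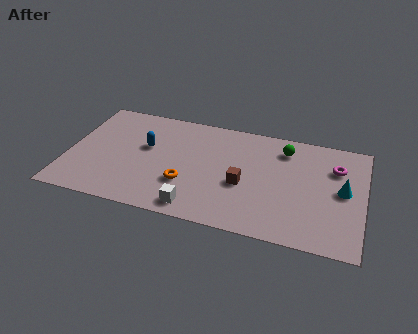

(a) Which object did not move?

the white cube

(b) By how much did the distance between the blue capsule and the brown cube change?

+0.4

Before: roughly 4.6 units apart; after: 5.0. That's 0.4 units further apart.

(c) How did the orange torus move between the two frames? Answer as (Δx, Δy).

(-1.2, -2.0)

From the two frames, the orange torus sits at roughly (7.0, 4.5) before and (5.8, 2.5) after.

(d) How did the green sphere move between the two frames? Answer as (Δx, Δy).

(-2.3, 2.0)

The green sphere started near (12.6, 4.2) and ended near (10.3, 6.2).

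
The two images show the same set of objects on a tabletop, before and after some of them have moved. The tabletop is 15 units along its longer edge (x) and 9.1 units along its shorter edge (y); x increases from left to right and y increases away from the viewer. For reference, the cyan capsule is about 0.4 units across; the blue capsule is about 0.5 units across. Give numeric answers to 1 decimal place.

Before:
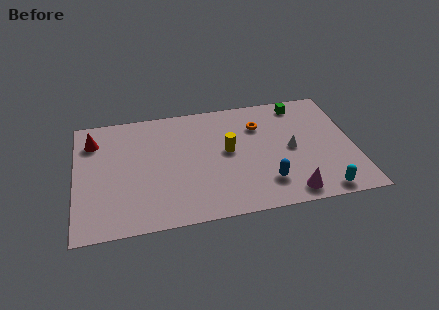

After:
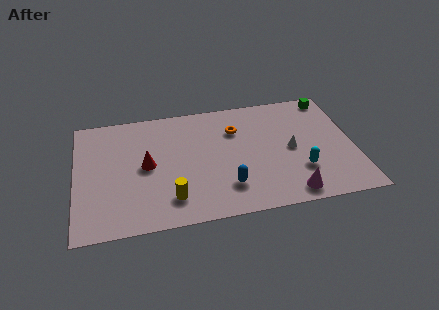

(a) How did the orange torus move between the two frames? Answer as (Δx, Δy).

(-1.3, -0.1)

The orange torus started near (10.0, 6.6) and ended near (8.7, 6.5).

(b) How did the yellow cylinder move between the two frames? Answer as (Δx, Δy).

(-3.2, -3.0)

From the two frames, the yellow cylinder sits at roughly (8.2, 4.9) before and (5.0, 1.9) after.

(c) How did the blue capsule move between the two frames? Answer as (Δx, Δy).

(-2.1, 0.1)

The blue capsule started near (10.1, 2.1) and ended near (8.0, 2.2).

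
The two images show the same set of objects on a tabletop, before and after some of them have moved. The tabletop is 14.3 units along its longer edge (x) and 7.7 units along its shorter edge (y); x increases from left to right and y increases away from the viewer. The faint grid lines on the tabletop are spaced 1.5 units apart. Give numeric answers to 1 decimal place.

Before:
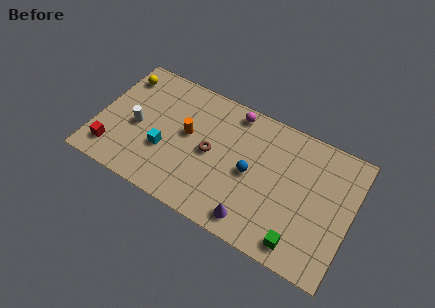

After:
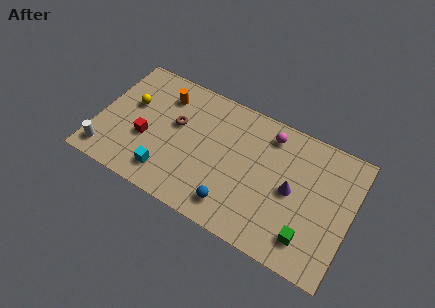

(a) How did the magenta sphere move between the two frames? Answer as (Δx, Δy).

(2.1, -0.4)

The magenta sphere was at about (7.3, 6.8) and moved to about (9.4, 6.4).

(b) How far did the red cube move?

2.3

The red cube was near (1.1, 1.5) before and (2.8, 3.0) after, so it travelled √(1.7² + 1.5²) ≈ 2.3 units.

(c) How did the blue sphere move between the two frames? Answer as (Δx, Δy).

(-0.7, -2.3)

The blue sphere started near (8.7, 3.7) and ended near (8.0, 1.4).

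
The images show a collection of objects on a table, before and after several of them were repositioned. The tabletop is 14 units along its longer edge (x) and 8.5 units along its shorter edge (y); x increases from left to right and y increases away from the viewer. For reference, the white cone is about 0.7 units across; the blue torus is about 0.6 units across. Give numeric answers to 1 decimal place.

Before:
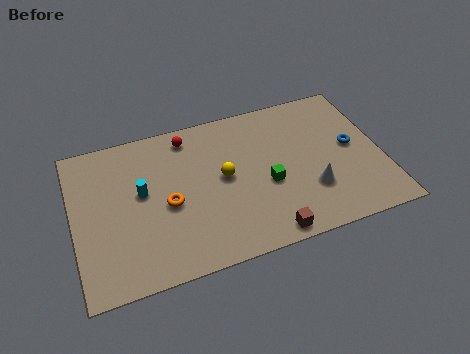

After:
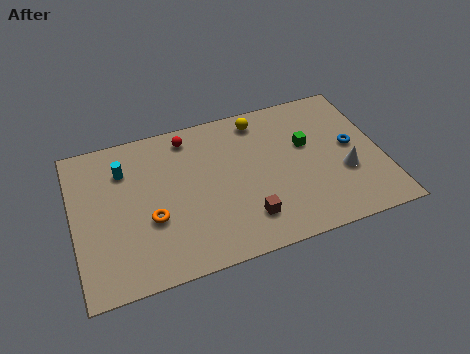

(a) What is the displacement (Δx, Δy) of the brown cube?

(-0.8, 1.1)

From the two frames, the brown cube sits at roughly (8.4, 0.8) before and (7.6, 1.9) after.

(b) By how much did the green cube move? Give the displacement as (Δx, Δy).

(2.0, 1.7)

The green cube was at about (8.7, 3.5) and moved to about (10.7, 5.2).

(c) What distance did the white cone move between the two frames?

1.7

The white cone was near (10.6, 2.6) before and (12.2, 3.1) after, so it travelled √(1.6² + 0.5²) ≈ 1.7 units.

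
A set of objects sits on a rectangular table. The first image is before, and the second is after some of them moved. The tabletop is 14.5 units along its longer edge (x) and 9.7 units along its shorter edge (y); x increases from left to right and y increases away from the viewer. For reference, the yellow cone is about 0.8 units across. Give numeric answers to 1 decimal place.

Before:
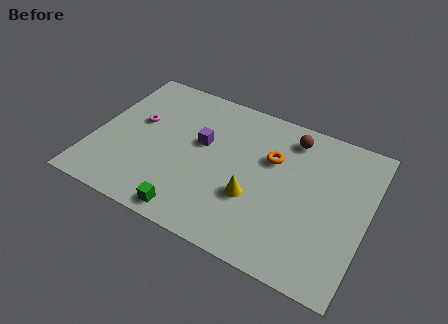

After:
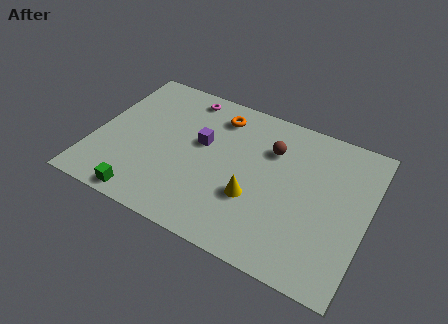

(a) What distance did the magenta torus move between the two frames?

3.6

The magenta torus was near (2.1, 5.7) before and (4.3, 8.5) after, so it travelled √(2.2² + 2.8²) ≈ 3.6 units.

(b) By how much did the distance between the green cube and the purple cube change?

+0.7

They were about 4.7 units apart before and 5.4 after — 0.7 units further apart.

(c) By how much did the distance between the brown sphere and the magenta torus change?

-3.2

They were about 8.4 units apart before and 5.2 after — 3.2 units closer together.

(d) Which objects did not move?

the purple cube and the yellow cone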